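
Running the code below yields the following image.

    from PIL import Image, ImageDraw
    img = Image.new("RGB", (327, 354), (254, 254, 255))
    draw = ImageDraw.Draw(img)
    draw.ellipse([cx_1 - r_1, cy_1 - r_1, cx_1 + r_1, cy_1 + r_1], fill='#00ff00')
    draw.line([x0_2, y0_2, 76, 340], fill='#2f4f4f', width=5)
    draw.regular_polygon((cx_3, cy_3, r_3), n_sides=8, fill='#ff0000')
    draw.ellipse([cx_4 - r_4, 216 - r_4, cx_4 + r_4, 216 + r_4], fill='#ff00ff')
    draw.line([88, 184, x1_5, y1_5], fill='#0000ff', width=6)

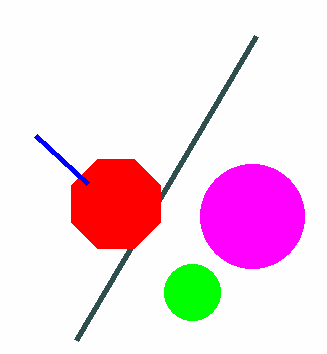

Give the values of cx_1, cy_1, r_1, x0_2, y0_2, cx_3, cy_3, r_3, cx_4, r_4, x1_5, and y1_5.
cx_1 = 192; cy_1 = 292; r_1 = 28; x0_2 = 256; y0_2 = 36; cx_3 = 116; cy_3 = 204; r_3 = 48; cx_4 = 252; r_4 = 52; x1_5 = 36; y1_5 = 136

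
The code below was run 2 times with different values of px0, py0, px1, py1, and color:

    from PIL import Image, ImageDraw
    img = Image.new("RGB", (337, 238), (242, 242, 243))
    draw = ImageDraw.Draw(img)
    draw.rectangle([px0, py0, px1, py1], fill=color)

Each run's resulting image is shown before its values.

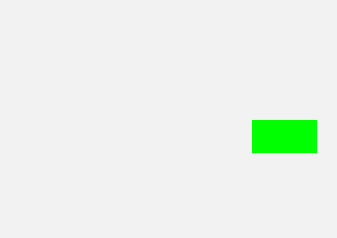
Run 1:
px0 = 252, py0 = 120, px1 = 316, py1 = 152, color = 'lime'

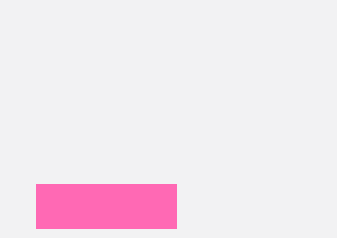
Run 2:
px0 = 36; py0 = 184; px1 = 176; py1 = 228; color = 'hotpink'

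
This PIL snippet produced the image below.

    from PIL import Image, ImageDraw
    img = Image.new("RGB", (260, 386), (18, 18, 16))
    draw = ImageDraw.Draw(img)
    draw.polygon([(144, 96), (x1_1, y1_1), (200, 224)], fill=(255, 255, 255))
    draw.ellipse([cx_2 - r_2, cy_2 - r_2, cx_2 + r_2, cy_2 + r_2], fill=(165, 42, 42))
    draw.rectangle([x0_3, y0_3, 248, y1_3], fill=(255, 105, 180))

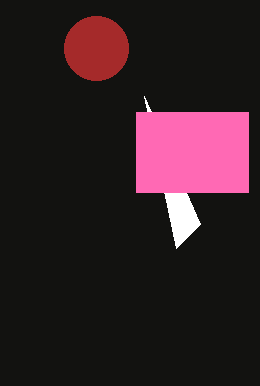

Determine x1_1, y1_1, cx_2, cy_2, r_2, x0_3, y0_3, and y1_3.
x1_1 = 176, y1_1 = 248, cx_2 = 96, cy_2 = 48, r_2 = 32, x0_3 = 136, y0_3 = 112, y1_3 = 192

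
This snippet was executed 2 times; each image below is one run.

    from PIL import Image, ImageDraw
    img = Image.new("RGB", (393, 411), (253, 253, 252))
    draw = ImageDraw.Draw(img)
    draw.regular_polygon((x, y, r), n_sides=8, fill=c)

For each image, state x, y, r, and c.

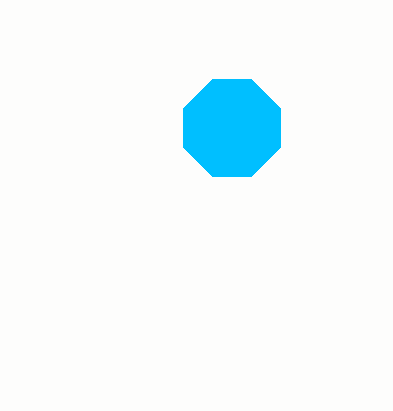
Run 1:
x = 232
y = 128
r = 52
c = 'deepskyblue'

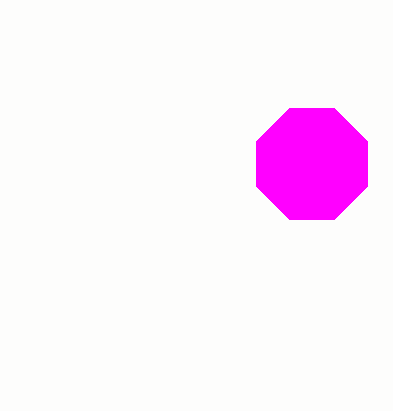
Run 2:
x = 312, y = 164, r = 60, c = 'magenta'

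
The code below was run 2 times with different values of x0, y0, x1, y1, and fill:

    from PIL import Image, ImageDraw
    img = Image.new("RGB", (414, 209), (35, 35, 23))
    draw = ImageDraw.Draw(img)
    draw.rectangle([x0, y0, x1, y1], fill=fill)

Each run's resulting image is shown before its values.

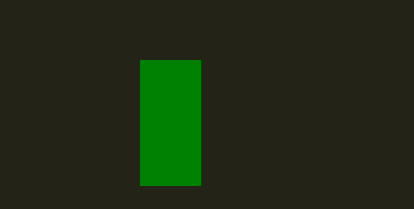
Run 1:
x0 = 140; y0 = 60; x1 = 200; y1 = 185; fill = 'green'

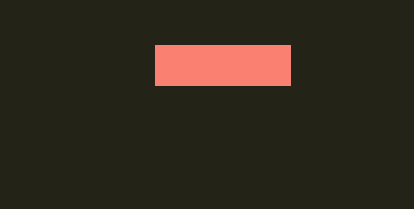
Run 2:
x0 = 155
y0 = 45
x1 = 290
y1 = 85
fill = 'salmon'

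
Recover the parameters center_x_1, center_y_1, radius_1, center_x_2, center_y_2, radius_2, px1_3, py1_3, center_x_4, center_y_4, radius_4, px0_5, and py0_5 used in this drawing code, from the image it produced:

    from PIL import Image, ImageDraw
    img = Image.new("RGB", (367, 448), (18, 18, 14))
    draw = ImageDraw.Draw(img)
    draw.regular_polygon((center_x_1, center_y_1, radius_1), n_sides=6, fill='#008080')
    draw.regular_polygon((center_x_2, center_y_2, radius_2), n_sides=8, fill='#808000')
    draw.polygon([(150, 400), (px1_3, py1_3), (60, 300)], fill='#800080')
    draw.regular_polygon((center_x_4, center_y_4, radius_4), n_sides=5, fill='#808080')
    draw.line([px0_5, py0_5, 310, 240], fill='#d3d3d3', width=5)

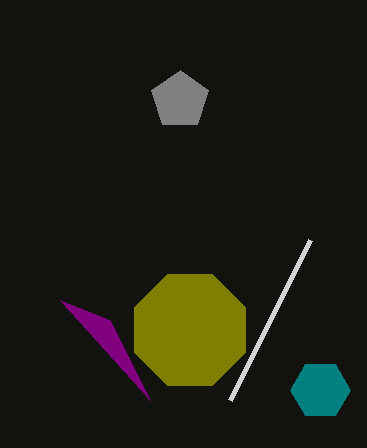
center_x_1 = 320, center_y_1 = 390, radius_1 = 30, center_x_2 = 190, center_y_2 = 330, radius_2 = 60, px1_3 = 110, py1_3 = 320, center_x_4 = 180, center_y_4 = 100, radius_4 = 30, px0_5 = 230, py0_5 = 400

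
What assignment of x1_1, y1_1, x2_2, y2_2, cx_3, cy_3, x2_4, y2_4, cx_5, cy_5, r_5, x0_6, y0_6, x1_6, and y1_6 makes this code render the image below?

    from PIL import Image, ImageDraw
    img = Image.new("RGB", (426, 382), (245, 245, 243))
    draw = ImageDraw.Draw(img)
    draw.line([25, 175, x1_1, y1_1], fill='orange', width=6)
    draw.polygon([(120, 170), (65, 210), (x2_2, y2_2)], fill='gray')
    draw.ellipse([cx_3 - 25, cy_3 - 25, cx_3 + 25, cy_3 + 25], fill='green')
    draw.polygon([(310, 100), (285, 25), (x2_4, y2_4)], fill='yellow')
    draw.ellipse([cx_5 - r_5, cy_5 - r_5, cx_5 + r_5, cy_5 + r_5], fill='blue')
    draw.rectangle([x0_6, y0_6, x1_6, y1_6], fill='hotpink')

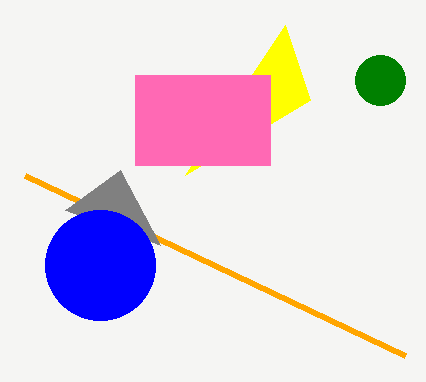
x1_1 = 405, y1_1 = 355, x2_2 = 160, y2_2 = 245, cx_3 = 380, cy_3 = 80, x2_4 = 185, y2_4 = 175, cx_5 = 100, cy_5 = 265, r_5 = 55, x0_6 = 135, y0_6 = 75, x1_6 = 270, y1_6 = 165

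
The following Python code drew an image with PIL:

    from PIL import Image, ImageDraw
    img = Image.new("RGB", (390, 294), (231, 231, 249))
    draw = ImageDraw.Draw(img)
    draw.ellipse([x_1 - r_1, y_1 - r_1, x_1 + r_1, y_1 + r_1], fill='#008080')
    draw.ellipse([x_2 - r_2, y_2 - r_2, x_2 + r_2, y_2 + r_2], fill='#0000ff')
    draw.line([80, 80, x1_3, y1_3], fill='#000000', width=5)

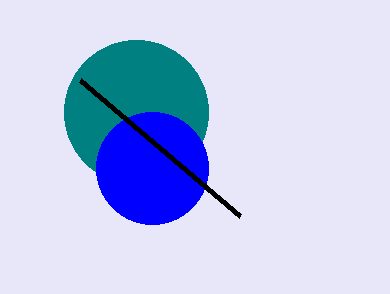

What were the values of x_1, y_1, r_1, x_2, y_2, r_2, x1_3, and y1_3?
x_1 = 136
y_1 = 112
r_1 = 72
x_2 = 152
y_2 = 168
r_2 = 56
x1_3 = 240
y1_3 = 216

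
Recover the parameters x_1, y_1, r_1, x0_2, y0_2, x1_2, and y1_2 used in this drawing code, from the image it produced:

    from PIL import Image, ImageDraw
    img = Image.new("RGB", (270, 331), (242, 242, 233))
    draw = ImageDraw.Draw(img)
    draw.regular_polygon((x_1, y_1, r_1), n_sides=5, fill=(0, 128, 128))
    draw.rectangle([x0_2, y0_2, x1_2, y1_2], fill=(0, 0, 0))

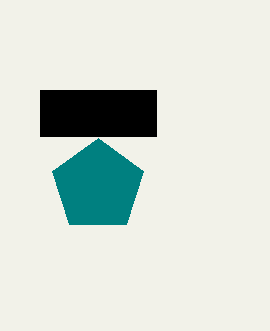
x_1 = 98, y_1 = 186, r_1 = 48, x0_2 = 40, y0_2 = 90, x1_2 = 156, y1_2 = 136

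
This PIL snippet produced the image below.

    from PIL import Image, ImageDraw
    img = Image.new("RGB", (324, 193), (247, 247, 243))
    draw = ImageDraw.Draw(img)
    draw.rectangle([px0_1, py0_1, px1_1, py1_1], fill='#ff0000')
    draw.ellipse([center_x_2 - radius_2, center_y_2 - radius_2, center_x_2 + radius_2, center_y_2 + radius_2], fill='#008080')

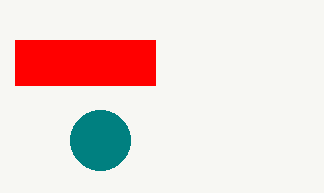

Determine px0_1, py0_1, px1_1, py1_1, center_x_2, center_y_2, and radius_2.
px0_1 = 15
py0_1 = 40
px1_1 = 155
py1_1 = 85
center_x_2 = 100
center_y_2 = 140
radius_2 = 30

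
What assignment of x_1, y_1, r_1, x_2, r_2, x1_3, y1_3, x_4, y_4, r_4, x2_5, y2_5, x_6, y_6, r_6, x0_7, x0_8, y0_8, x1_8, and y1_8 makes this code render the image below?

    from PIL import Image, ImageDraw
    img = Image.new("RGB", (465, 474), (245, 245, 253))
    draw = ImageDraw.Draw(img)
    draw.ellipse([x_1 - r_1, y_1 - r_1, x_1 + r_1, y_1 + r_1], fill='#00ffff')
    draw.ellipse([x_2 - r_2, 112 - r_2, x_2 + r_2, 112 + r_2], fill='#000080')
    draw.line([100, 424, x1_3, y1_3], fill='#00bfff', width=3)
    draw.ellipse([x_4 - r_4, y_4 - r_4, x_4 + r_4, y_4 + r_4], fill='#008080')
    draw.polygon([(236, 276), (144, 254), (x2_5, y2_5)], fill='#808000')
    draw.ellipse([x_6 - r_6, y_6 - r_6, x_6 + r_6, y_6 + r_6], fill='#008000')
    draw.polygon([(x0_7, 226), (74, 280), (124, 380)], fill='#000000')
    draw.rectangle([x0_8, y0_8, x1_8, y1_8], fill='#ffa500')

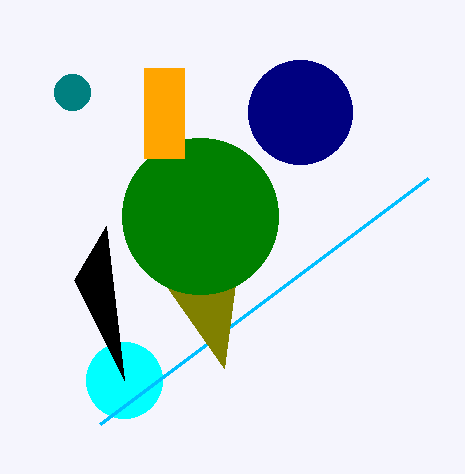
x_1 = 124
y_1 = 380
r_1 = 38
x_2 = 300
r_2 = 52
x1_3 = 428
y1_3 = 178
x_4 = 72
y_4 = 92
r_4 = 18
x2_5 = 224
y2_5 = 368
x_6 = 200
y_6 = 216
r_6 = 78
x0_7 = 106
x0_8 = 144
y0_8 = 68
x1_8 = 184
y1_8 = 158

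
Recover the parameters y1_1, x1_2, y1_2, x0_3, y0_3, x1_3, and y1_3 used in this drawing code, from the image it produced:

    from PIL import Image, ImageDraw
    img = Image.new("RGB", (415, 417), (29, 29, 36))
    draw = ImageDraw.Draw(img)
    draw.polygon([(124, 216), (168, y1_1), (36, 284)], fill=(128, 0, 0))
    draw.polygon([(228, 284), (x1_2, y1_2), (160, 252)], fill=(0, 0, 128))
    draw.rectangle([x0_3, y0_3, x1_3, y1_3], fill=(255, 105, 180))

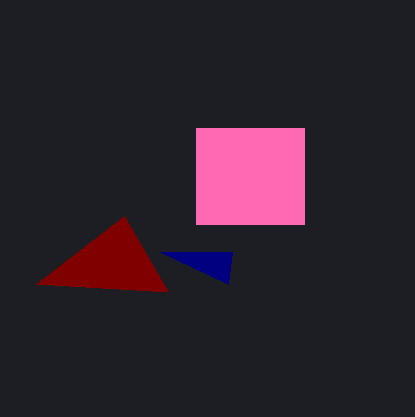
y1_1 = 292, x1_2 = 232, y1_2 = 252, x0_3 = 196, y0_3 = 128, x1_3 = 304, y1_3 = 224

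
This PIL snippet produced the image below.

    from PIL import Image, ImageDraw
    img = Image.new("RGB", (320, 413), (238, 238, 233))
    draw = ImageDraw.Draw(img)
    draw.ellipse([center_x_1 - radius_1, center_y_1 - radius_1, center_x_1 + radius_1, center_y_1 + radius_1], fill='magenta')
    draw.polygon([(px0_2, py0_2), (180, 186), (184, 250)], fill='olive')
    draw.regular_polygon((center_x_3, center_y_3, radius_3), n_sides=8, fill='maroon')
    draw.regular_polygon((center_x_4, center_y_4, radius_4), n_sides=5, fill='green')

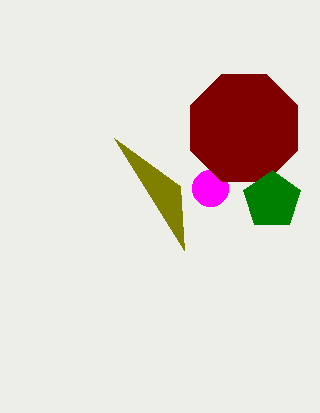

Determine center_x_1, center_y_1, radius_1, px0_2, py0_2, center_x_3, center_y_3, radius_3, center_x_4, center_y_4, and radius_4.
center_x_1 = 210, center_y_1 = 188, radius_1 = 18, px0_2 = 114, py0_2 = 138, center_x_3 = 244, center_y_3 = 128, radius_3 = 58, center_x_4 = 272, center_y_4 = 200, radius_4 = 30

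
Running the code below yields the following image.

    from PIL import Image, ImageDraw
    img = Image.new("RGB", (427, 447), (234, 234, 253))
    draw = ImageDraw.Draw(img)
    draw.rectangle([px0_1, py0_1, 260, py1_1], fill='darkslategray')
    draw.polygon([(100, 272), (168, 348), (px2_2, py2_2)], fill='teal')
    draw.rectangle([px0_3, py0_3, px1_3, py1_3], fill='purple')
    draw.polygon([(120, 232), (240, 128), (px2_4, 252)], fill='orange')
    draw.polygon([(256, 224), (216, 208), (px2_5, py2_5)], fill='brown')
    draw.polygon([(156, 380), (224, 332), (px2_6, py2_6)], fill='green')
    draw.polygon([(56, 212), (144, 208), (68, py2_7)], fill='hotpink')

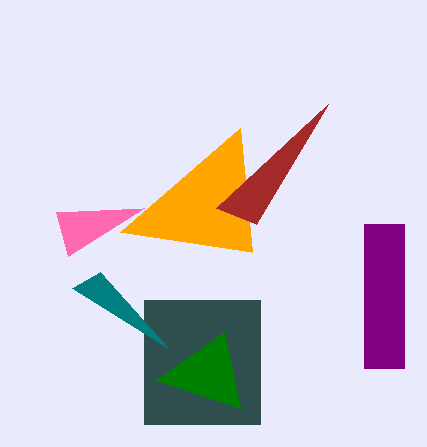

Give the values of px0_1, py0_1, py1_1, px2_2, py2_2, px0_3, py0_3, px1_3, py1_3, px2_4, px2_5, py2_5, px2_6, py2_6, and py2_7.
px0_1 = 144
py0_1 = 300
py1_1 = 424
px2_2 = 72
py2_2 = 288
px0_3 = 364
py0_3 = 224
px1_3 = 404
py1_3 = 368
px2_4 = 252
px2_5 = 328
py2_5 = 104
px2_6 = 240
py2_6 = 408
py2_7 = 256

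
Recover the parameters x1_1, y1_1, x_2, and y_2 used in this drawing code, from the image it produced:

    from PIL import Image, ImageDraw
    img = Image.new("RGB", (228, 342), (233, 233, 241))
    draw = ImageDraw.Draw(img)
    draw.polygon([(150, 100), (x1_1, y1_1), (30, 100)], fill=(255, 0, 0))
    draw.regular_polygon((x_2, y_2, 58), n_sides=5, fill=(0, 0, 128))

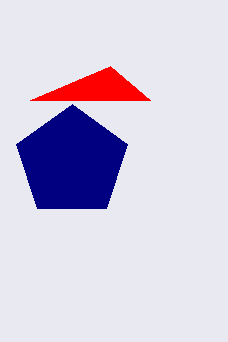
x1_1 = 110
y1_1 = 66
x_2 = 72
y_2 = 162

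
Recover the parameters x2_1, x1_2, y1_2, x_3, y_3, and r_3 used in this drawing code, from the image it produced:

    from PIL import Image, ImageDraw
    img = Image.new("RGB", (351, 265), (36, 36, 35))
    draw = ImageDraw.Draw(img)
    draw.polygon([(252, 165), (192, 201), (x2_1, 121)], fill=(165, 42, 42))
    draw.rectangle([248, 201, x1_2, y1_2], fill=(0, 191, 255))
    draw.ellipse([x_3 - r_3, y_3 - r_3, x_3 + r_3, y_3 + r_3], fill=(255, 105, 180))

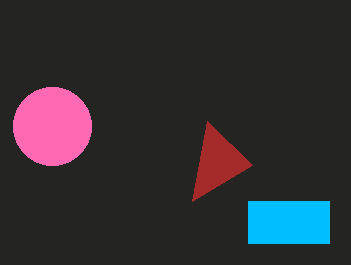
x2_1 = 207, x1_2 = 329, y1_2 = 243, x_3 = 52, y_3 = 126, r_3 = 39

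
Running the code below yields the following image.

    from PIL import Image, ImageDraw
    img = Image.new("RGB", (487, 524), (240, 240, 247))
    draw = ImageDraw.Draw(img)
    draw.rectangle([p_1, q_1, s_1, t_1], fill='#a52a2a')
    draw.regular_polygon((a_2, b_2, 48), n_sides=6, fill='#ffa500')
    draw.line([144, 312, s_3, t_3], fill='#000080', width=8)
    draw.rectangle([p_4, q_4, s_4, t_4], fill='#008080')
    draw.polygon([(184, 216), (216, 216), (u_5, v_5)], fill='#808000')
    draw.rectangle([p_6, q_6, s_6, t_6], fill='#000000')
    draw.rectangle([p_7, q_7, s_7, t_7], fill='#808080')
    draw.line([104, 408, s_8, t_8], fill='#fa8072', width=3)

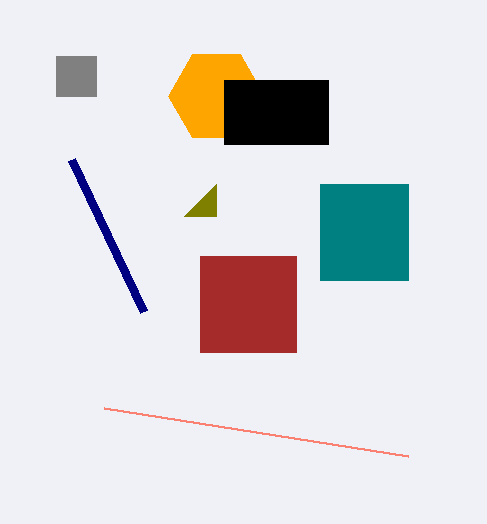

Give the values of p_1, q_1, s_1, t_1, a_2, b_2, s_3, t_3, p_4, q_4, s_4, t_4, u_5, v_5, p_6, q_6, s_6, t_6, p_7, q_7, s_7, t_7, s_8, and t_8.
p_1 = 200
q_1 = 256
s_1 = 296
t_1 = 352
a_2 = 216
b_2 = 96
s_3 = 72
t_3 = 160
p_4 = 320
q_4 = 184
s_4 = 408
t_4 = 280
u_5 = 216
v_5 = 184
p_6 = 224
q_6 = 80
s_6 = 328
t_6 = 144
p_7 = 56
q_7 = 56
s_7 = 96
t_7 = 96
s_8 = 408
t_8 = 456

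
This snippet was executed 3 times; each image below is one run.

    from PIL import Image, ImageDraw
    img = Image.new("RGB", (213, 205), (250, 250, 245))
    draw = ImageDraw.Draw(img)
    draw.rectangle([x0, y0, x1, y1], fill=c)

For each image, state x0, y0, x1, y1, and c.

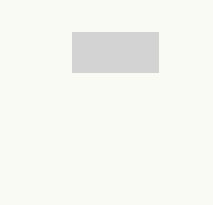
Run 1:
x0 = 72, y0 = 32, x1 = 158, y1 = 72, c = 'lightgray'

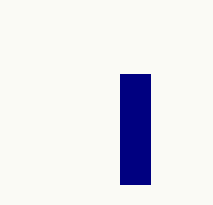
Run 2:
x0 = 120, y0 = 74, x1 = 150, y1 = 184, c = 'navy'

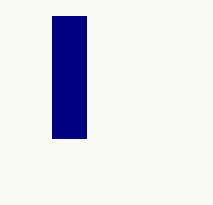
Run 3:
x0 = 52, y0 = 16, x1 = 86, y1 = 138, c = 'navy'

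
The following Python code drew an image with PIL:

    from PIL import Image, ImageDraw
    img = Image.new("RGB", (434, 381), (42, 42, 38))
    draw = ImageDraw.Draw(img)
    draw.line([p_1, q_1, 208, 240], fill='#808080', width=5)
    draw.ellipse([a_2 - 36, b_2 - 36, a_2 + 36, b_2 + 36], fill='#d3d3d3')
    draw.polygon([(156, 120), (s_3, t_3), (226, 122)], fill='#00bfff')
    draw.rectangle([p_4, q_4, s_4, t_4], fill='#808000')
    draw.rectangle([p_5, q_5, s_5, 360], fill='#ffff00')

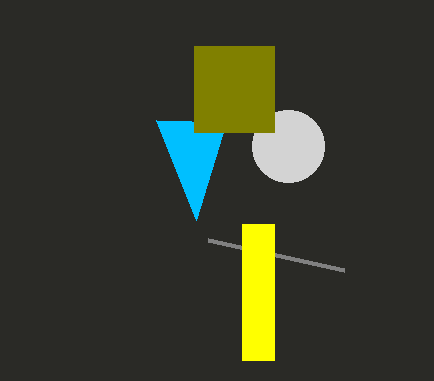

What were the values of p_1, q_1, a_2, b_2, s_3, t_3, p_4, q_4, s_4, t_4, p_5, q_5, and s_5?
p_1 = 344, q_1 = 270, a_2 = 288, b_2 = 146, s_3 = 196, t_3 = 220, p_4 = 194, q_4 = 46, s_4 = 274, t_4 = 132, p_5 = 242, q_5 = 224, s_5 = 274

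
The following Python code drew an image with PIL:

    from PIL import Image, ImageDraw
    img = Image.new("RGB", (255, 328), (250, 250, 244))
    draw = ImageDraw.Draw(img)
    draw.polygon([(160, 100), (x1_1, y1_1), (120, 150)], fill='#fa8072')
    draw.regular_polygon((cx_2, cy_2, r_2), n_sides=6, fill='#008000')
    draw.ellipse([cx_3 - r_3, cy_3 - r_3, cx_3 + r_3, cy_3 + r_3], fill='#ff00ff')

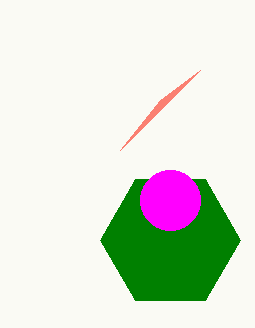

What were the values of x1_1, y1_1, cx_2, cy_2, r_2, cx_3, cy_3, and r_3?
x1_1 = 200; y1_1 = 70; cx_2 = 170; cy_2 = 240; r_2 = 70; cx_3 = 170; cy_3 = 200; r_3 = 30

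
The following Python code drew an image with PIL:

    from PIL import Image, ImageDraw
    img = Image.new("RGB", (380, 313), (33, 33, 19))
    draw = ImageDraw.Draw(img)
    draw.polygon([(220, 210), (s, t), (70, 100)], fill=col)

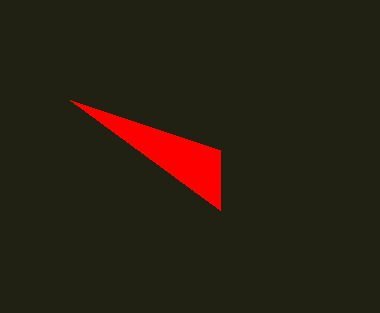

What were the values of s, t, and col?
s = 220; t = 150; col = 'red'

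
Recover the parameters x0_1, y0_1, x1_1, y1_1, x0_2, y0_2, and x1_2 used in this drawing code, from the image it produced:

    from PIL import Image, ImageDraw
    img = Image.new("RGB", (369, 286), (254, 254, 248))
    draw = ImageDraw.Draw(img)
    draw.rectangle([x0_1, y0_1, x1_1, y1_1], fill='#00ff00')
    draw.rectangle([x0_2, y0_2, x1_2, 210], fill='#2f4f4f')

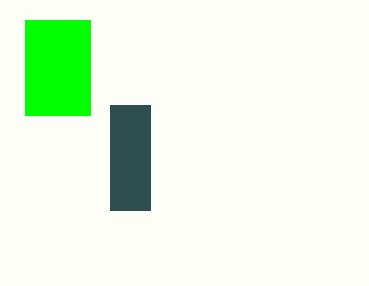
x0_1 = 25; y0_1 = 20; x1_1 = 90; y1_1 = 115; x0_2 = 110; y0_2 = 105; x1_2 = 150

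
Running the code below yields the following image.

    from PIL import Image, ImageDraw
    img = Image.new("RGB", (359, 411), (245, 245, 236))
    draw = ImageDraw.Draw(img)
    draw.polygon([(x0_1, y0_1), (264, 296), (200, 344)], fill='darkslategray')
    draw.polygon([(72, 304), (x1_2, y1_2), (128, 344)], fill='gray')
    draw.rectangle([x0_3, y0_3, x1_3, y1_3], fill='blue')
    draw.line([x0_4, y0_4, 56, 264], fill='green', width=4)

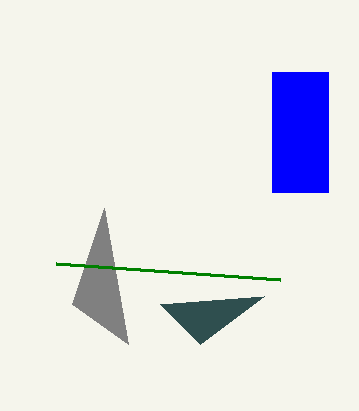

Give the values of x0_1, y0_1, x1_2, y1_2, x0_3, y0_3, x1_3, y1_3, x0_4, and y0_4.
x0_1 = 160; y0_1 = 304; x1_2 = 104; y1_2 = 208; x0_3 = 272; y0_3 = 72; x1_3 = 328; y1_3 = 192; x0_4 = 280; y0_4 = 280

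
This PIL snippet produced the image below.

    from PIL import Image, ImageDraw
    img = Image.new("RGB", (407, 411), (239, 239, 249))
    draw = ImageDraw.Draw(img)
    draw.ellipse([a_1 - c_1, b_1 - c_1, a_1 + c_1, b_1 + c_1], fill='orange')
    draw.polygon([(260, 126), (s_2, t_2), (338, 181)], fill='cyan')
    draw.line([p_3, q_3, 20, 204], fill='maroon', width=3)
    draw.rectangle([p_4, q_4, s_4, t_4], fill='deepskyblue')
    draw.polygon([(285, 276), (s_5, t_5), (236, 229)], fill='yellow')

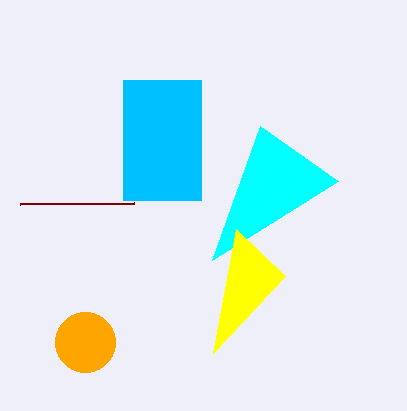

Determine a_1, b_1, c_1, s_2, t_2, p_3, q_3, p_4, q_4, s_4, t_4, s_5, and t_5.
a_1 = 85; b_1 = 342; c_1 = 30; s_2 = 212; t_2 = 260; p_3 = 134; q_3 = 203; p_4 = 123; q_4 = 80; s_4 = 201; t_4 = 200; s_5 = 213; t_5 = 353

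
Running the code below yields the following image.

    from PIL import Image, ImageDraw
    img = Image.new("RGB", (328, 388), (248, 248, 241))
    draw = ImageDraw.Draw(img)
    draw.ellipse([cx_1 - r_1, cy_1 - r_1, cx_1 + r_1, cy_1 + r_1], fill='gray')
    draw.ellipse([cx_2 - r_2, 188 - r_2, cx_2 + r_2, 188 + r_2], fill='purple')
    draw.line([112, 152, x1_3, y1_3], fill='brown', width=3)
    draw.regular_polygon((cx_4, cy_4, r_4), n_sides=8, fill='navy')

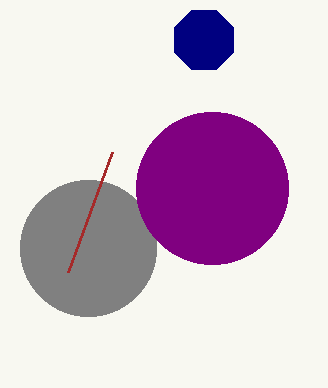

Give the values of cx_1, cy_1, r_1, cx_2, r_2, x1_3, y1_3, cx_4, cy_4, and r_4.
cx_1 = 88, cy_1 = 248, r_1 = 68, cx_2 = 212, r_2 = 76, x1_3 = 68, y1_3 = 272, cx_4 = 204, cy_4 = 40, r_4 = 32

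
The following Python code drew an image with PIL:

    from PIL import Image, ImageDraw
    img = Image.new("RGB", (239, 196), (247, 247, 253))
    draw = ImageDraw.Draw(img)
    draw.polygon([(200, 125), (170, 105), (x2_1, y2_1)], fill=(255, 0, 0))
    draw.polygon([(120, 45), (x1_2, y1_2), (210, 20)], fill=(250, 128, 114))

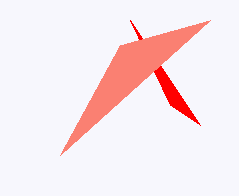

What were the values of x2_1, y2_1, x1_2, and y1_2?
x2_1 = 130, y2_1 = 20, x1_2 = 60, y1_2 = 155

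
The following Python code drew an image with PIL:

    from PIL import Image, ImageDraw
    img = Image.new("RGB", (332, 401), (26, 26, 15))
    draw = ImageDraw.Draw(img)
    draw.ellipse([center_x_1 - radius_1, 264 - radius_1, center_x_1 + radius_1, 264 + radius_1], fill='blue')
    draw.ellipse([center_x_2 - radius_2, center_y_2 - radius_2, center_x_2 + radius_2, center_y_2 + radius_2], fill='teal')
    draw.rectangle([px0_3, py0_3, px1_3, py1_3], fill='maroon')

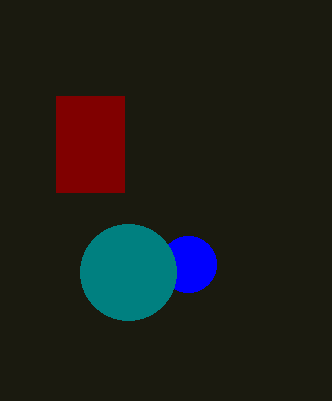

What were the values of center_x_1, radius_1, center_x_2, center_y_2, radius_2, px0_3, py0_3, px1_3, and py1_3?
center_x_1 = 188
radius_1 = 28
center_x_2 = 128
center_y_2 = 272
radius_2 = 48
px0_3 = 56
py0_3 = 96
px1_3 = 124
py1_3 = 192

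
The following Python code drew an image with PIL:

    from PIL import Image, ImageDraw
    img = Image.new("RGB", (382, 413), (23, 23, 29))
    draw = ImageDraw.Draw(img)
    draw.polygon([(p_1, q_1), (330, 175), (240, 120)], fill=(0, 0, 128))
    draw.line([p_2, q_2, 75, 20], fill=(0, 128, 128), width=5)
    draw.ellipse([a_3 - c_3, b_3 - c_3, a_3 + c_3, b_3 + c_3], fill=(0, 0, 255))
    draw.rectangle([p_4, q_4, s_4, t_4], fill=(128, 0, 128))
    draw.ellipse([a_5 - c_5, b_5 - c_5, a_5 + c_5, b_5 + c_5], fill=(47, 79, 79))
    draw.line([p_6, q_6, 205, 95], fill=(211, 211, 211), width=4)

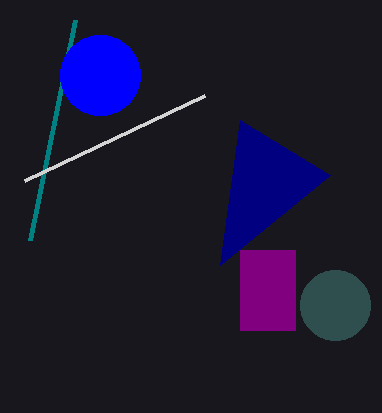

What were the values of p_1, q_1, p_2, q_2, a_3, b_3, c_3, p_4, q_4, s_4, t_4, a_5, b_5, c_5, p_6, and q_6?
p_1 = 220, q_1 = 265, p_2 = 30, q_2 = 240, a_3 = 100, b_3 = 75, c_3 = 40, p_4 = 240, q_4 = 250, s_4 = 295, t_4 = 330, a_5 = 335, b_5 = 305, c_5 = 35, p_6 = 25, q_6 = 180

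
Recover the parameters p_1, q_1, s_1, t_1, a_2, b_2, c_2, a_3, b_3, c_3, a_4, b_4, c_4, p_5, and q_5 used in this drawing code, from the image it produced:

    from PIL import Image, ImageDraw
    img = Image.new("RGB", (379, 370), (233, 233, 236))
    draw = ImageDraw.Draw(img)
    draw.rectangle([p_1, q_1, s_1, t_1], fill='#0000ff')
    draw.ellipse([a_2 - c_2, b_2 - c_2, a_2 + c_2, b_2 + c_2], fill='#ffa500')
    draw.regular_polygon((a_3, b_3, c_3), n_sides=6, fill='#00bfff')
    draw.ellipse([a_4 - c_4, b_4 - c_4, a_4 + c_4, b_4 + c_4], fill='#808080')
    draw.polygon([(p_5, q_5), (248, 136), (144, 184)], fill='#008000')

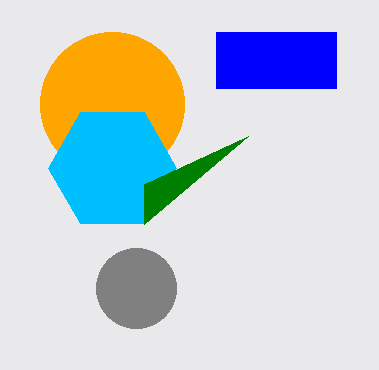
p_1 = 216; q_1 = 32; s_1 = 336; t_1 = 88; a_2 = 112; b_2 = 104; c_2 = 72; a_3 = 112; b_3 = 168; c_3 = 64; a_4 = 136; b_4 = 288; c_4 = 40; p_5 = 144; q_5 = 224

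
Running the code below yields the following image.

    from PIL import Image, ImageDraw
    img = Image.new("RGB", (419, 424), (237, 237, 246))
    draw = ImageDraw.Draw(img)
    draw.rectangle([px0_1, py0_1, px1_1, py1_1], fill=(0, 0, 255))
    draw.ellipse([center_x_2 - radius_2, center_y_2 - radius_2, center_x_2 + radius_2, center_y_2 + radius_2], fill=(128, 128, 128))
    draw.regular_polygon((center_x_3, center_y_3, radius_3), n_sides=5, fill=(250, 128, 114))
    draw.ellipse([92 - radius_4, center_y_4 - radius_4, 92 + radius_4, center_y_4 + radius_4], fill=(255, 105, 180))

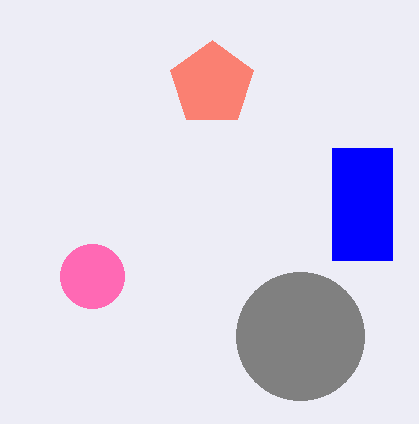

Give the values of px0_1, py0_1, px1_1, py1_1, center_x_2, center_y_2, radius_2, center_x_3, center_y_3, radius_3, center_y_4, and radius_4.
px0_1 = 332
py0_1 = 148
px1_1 = 392
py1_1 = 260
center_x_2 = 300
center_y_2 = 336
radius_2 = 64
center_x_3 = 212
center_y_3 = 84
radius_3 = 44
center_y_4 = 276
radius_4 = 32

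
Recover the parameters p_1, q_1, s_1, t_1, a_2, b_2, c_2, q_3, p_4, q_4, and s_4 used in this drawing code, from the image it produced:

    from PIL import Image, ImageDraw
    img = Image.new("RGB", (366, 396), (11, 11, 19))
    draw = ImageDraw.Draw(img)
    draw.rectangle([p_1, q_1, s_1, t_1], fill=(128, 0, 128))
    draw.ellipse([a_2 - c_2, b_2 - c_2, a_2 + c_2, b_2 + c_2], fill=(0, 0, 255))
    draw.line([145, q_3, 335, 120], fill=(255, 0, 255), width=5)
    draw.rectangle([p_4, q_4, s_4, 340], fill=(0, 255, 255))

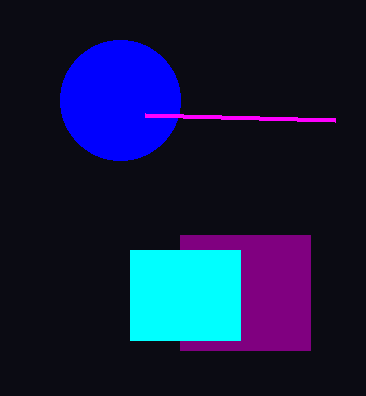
p_1 = 180, q_1 = 235, s_1 = 310, t_1 = 350, a_2 = 120, b_2 = 100, c_2 = 60, q_3 = 115, p_4 = 130, q_4 = 250, s_4 = 240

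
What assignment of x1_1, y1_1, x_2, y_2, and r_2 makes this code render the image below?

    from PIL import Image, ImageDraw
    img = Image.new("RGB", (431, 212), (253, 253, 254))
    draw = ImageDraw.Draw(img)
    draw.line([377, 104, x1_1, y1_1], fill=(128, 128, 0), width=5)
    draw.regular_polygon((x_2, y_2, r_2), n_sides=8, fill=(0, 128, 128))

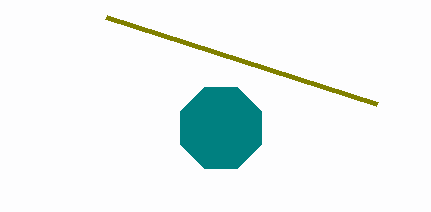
x1_1 = 106; y1_1 = 17; x_2 = 221; y_2 = 128; r_2 = 44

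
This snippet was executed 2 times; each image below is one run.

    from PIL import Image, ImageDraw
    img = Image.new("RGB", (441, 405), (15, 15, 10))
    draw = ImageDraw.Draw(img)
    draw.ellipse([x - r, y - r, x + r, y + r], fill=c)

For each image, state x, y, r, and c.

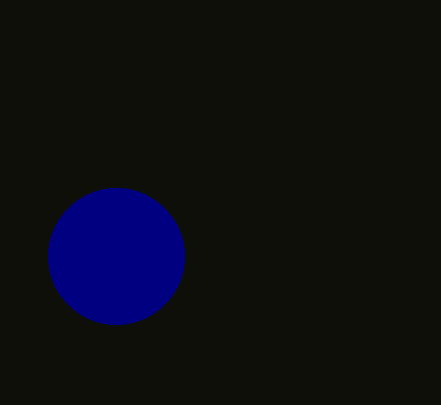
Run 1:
x = 116, y = 256, r = 68, c = 'navy'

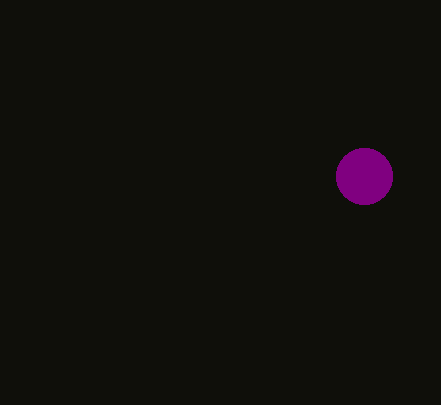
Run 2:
x = 364, y = 176, r = 28, c = 'purple'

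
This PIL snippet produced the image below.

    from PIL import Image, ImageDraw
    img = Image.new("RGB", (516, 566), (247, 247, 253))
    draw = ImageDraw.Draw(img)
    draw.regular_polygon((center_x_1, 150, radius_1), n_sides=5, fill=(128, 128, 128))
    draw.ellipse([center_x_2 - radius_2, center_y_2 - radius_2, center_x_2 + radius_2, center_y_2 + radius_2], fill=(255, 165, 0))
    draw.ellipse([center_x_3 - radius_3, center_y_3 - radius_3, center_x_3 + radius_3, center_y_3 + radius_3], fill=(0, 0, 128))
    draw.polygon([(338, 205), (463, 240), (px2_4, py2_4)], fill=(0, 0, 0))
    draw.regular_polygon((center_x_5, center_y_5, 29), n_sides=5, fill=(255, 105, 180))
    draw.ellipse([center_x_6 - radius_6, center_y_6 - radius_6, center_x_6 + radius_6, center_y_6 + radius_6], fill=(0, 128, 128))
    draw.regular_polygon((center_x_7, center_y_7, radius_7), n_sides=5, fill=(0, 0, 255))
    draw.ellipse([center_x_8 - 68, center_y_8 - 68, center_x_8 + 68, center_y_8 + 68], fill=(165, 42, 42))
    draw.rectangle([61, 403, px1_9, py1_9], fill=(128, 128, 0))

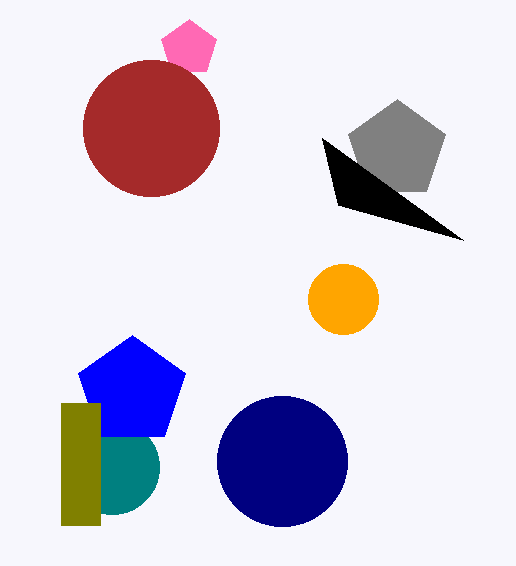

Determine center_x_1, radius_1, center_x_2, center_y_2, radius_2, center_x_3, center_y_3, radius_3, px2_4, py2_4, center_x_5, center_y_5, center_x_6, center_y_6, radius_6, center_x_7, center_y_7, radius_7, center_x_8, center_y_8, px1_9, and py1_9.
center_x_1 = 397; radius_1 = 51; center_x_2 = 343; center_y_2 = 299; radius_2 = 35; center_x_3 = 282; center_y_3 = 461; radius_3 = 65; px2_4 = 322; py2_4 = 138; center_x_5 = 189; center_y_5 = 48; center_x_6 = 112; center_y_6 = 467; radius_6 = 47; center_x_7 = 132; center_y_7 = 391; radius_7 = 56; center_x_8 = 151; center_y_8 = 128; px1_9 = 100; py1_9 = 525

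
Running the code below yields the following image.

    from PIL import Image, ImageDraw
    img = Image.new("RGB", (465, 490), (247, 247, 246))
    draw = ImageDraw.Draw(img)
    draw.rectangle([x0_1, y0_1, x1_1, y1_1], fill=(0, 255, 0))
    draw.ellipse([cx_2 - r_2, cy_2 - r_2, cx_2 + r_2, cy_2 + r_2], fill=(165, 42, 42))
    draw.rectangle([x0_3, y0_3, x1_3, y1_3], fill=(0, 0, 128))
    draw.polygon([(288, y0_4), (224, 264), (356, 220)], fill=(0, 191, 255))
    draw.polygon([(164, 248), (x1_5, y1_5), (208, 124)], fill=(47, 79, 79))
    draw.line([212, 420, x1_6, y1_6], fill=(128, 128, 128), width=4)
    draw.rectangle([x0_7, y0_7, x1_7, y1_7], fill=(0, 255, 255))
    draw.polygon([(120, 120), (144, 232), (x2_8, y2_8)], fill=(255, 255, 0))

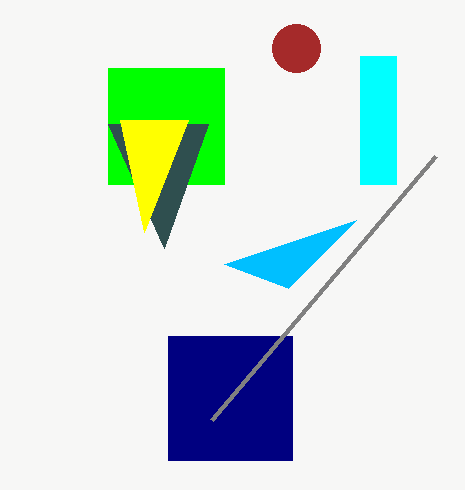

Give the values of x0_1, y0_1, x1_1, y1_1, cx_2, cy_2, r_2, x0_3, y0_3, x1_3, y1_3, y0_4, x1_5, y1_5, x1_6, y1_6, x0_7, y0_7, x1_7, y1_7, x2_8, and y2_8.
x0_1 = 108; y0_1 = 68; x1_1 = 224; y1_1 = 184; cx_2 = 296; cy_2 = 48; r_2 = 24; x0_3 = 168; y0_3 = 336; x1_3 = 292; y1_3 = 460; y0_4 = 288; x1_5 = 108; y1_5 = 124; x1_6 = 436; y1_6 = 156; x0_7 = 360; y0_7 = 56; x1_7 = 396; y1_7 = 184; x2_8 = 188; y2_8 = 120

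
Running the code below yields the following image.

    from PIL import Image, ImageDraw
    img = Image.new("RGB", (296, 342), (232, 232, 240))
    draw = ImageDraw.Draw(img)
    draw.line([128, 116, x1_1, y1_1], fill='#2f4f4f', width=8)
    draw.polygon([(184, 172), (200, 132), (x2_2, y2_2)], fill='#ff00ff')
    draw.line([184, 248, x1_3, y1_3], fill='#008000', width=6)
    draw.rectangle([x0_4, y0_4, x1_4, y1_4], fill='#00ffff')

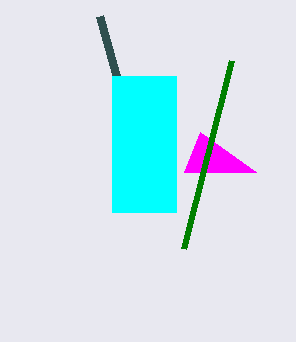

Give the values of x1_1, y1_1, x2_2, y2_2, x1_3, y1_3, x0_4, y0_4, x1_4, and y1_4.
x1_1 = 100
y1_1 = 16
x2_2 = 256
y2_2 = 172
x1_3 = 232
y1_3 = 60
x0_4 = 112
y0_4 = 76
x1_4 = 176
y1_4 = 212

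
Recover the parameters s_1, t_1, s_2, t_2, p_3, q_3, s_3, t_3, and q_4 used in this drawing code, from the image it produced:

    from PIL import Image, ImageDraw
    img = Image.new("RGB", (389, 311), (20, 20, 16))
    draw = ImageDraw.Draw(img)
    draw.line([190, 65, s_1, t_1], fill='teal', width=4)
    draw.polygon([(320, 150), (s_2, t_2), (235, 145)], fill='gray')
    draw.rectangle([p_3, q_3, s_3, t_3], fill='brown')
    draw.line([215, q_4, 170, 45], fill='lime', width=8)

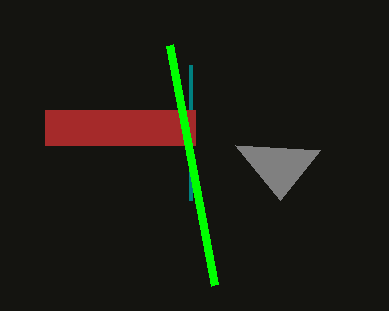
s_1 = 190; t_1 = 200; s_2 = 280; t_2 = 200; p_3 = 45; q_3 = 110; s_3 = 195; t_3 = 145; q_4 = 285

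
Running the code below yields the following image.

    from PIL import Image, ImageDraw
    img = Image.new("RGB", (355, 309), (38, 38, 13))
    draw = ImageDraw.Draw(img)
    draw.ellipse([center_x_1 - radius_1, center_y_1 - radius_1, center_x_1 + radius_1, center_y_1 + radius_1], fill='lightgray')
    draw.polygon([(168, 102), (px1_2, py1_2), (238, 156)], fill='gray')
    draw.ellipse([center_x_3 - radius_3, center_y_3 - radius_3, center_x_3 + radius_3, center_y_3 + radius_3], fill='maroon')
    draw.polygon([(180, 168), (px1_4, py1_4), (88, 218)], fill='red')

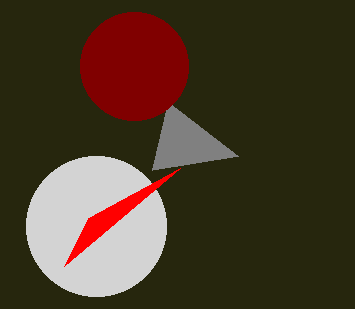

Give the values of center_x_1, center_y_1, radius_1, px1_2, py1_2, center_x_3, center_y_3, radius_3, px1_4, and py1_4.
center_x_1 = 96; center_y_1 = 226; radius_1 = 70; px1_2 = 152; py1_2 = 170; center_x_3 = 134; center_y_3 = 66; radius_3 = 54; px1_4 = 64; py1_4 = 266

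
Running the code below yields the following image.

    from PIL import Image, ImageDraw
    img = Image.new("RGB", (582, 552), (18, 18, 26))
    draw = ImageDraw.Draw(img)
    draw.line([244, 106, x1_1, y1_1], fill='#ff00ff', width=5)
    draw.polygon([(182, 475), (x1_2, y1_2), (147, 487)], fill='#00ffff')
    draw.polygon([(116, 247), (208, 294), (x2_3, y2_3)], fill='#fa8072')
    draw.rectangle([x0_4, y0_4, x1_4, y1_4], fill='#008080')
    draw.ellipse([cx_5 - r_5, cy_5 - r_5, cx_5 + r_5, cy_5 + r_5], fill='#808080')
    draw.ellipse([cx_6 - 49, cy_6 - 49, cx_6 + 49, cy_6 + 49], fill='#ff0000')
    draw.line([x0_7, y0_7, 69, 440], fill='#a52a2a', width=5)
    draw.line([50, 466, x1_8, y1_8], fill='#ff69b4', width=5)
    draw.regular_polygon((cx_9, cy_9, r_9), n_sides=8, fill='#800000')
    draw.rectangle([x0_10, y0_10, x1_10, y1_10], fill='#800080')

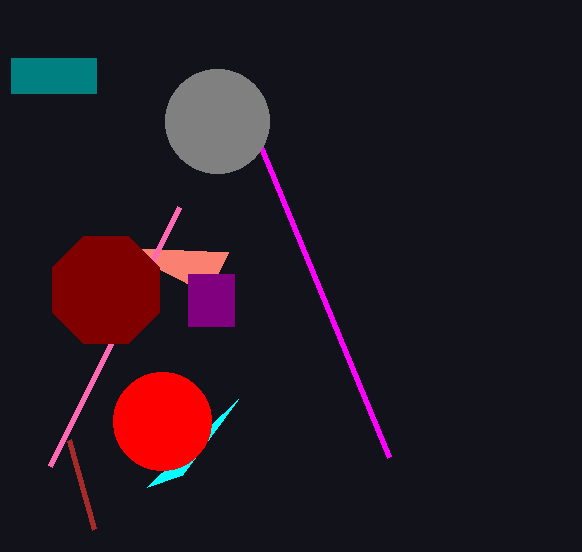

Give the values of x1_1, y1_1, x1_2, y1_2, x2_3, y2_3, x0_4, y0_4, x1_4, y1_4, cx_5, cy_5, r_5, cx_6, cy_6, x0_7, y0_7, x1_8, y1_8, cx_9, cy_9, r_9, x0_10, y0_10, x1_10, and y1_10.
x1_1 = 389
y1_1 = 457
x1_2 = 238
y1_2 = 399
x2_3 = 228
y2_3 = 252
x0_4 = 11
y0_4 = 58
x1_4 = 96
y1_4 = 93
cx_5 = 217
cy_5 = 121
r_5 = 52
cx_6 = 162
cy_6 = 421
x0_7 = 94
y0_7 = 529
x1_8 = 179
y1_8 = 207
cx_9 = 106
cy_9 = 290
r_9 = 58
x0_10 = 188
y0_10 = 274
x1_10 = 234
y1_10 = 326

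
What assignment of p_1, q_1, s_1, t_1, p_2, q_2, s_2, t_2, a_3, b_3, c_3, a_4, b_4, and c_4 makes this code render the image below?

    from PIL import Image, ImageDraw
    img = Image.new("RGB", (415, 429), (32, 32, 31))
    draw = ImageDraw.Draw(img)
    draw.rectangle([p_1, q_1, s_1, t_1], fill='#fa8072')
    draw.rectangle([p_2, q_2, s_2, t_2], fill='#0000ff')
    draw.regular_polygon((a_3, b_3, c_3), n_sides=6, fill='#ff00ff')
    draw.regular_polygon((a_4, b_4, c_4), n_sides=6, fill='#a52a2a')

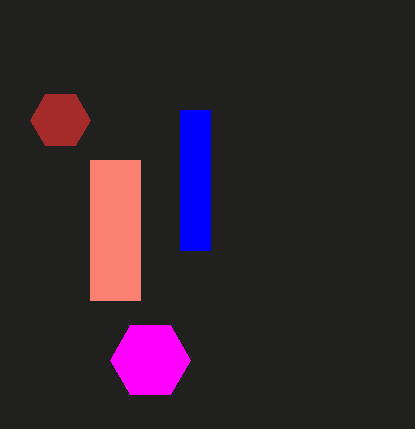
p_1 = 90, q_1 = 160, s_1 = 140, t_1 = 300, p_2 = 180, q_2 = 110, s_2 = 210, t_2 = 250, a_3 = 150, b_3 = 360, c_3 = 40, a_4 = 60, b_4 = 120, c_4 = 30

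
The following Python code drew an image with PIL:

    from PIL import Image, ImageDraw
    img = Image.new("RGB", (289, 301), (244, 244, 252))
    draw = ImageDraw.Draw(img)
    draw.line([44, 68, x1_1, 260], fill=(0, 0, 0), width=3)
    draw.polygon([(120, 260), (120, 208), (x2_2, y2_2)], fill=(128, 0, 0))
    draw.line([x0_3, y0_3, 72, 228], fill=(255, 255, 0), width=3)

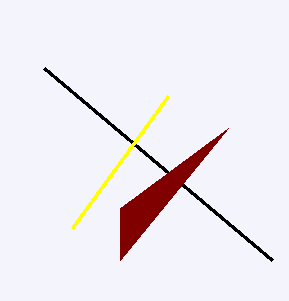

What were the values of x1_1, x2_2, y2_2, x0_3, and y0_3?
x1_1 = 272
x2_2 = 228
y2_2 = 128
x0_3 = 168
y0_3 = 96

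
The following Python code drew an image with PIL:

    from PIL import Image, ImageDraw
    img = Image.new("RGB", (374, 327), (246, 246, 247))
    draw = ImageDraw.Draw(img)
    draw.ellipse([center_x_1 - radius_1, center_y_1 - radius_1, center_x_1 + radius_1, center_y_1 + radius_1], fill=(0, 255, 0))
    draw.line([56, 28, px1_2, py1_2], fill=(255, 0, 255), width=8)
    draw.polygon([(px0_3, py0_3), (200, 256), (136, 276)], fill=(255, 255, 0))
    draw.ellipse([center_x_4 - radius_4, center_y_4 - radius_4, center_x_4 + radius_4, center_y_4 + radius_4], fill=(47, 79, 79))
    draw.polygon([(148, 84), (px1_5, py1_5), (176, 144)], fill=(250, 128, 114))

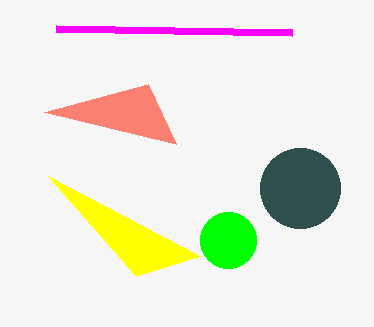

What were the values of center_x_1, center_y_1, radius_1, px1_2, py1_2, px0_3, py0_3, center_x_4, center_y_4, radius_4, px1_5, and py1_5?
center_x_1 = 228
center_y_1 = 240
radius_1 = 28
px1_2 = 292
py1_2 = 32
px0_3 = 48
py0_3 = 176
center_x_4 = 300
center_y_4 = 188
radius_4 = 40
px1_5 = 44
py1_5 = 112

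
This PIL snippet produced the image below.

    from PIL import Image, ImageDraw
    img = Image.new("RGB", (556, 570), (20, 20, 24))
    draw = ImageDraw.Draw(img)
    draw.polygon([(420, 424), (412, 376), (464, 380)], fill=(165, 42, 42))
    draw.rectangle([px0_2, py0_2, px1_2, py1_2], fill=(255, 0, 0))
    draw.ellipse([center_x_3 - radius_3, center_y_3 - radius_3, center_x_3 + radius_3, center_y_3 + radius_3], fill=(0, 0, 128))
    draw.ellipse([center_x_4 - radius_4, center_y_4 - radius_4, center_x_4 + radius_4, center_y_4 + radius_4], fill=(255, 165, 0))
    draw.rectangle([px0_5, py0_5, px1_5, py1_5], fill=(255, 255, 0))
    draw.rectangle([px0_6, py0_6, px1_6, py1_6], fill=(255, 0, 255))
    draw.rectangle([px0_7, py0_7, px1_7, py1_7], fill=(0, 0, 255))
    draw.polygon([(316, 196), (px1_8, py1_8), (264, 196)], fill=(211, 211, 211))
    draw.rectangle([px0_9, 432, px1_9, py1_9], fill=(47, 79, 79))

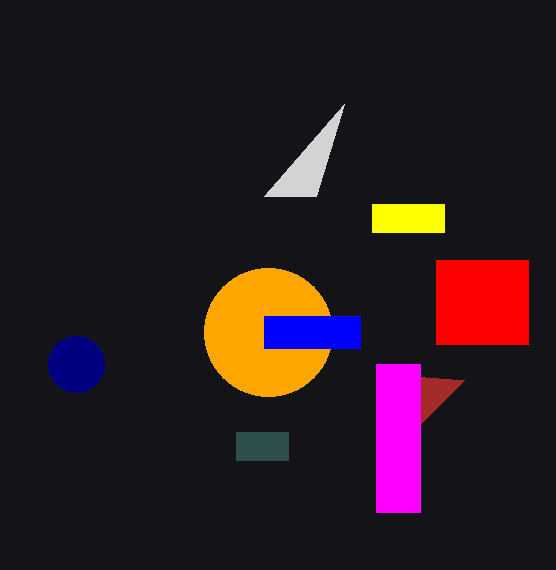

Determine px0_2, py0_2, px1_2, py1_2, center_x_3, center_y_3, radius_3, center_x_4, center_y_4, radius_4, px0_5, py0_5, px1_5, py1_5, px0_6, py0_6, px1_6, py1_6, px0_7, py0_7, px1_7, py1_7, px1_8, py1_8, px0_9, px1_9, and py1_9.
px0_2 = 436; py0_2 = 260; px1_2 = 528; py1_2 = 344; center_x_3 = 76; center_y_3 = 364; radius_3 = 28; center_x_4 = 268; center_y_4 = 332; radius_4 = 64; px0_5 = 372; py0_5 = 204; px1_5 = 444; py1_5 = 232; px0_6 = 376; py0_6 = 364; px1_6 = 420; py1_6 = 512; px0_7 = 264; py0_7 = 316; px1_7 = 360; py1_7 = 348; px1_8 = 344; py1_8 = 104; px0_9 = 236; px1_9 = 288; py1_9 = 460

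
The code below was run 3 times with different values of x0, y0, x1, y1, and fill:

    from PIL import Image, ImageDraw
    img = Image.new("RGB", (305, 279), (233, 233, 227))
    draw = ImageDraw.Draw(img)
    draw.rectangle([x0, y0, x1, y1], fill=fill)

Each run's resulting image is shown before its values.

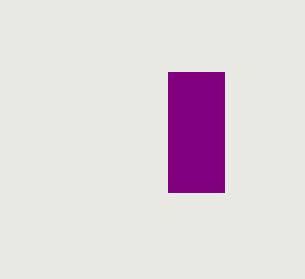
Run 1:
x0 = 168, y0 = 72, x1 = 224, y1 = 192, fill = 'purple'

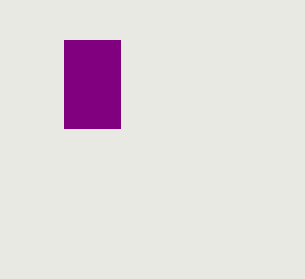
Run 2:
x0 = 64; y0 = 40; x1 = 120; y1 = 128; fill = 'purple'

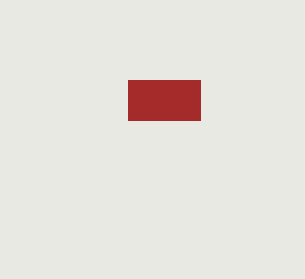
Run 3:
x0 = 128; y0 = 80; x1 = 200; y1 = 120; fill = 'brown'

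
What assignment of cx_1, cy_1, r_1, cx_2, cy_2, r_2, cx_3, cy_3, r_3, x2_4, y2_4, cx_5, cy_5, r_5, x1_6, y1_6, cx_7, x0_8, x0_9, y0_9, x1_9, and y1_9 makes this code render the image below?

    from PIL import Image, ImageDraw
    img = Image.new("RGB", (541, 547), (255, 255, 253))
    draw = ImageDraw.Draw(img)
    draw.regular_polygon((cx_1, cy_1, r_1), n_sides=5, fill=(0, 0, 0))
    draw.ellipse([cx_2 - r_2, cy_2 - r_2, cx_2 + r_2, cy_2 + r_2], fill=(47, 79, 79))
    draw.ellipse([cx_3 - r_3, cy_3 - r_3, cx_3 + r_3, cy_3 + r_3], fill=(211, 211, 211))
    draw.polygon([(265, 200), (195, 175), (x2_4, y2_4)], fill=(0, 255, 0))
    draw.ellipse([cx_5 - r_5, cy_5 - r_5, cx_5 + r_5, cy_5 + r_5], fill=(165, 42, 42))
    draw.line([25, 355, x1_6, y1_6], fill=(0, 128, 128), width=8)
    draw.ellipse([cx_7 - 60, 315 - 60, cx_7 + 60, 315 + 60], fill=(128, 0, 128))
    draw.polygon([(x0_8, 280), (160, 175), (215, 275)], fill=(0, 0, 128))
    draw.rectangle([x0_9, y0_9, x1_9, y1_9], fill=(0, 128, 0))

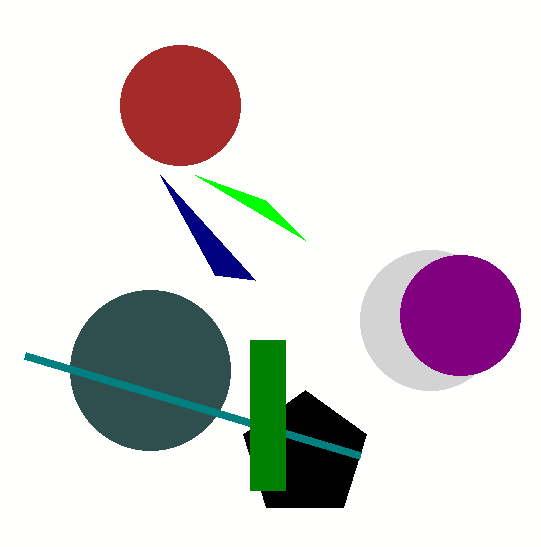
cx_1 = 305, cy_1 = 455, r_1 = 65, cx_2 = 150, cy_2 = 370, r_2 = 80, cx_3 = 430, cy_3 = 320, r_3 = 70, x2_4 = 305, y2_4 = 240, cx_5 = 180, cy_5 = 105, r_5 = 60, x1_6 = 360, y1_6 = 455, cx_7 = 460, x0_8 = 255, x0_9 = 250, y0_9 = 340, x1_9 = 285, y1_9 = 490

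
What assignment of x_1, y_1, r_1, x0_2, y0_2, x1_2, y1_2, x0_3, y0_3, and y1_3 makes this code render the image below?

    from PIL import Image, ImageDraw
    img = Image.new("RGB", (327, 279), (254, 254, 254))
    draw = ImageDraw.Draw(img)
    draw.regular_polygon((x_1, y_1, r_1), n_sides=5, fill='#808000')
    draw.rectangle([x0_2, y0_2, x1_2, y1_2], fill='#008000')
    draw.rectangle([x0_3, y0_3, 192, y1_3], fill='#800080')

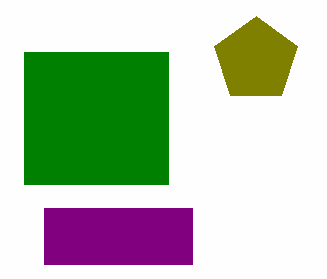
x_1 = 256
y_1 = 60
r_1 = 44
x0_2 = 24
y0_2 = 52
x1_2 = 168
y1_2 = 184
x0_3 = 44
y0_3 = 208
y1_3 = 264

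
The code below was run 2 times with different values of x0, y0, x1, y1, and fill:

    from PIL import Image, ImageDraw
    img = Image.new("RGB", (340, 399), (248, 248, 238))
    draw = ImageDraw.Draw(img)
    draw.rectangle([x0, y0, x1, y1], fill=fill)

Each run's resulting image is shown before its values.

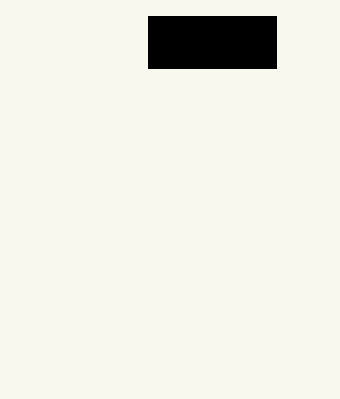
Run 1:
x0 = 148; y0 = 16; x1 = 276; y1 = 68; fill = 'black'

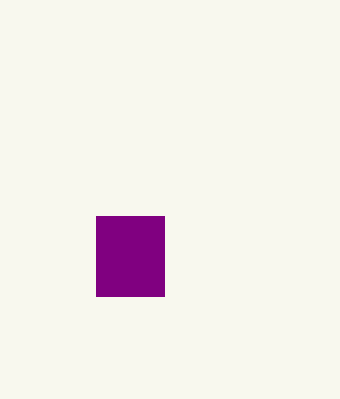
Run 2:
x0 = 96, y0 = 216, x1 = 164, y1 = 296, fill = 'purple'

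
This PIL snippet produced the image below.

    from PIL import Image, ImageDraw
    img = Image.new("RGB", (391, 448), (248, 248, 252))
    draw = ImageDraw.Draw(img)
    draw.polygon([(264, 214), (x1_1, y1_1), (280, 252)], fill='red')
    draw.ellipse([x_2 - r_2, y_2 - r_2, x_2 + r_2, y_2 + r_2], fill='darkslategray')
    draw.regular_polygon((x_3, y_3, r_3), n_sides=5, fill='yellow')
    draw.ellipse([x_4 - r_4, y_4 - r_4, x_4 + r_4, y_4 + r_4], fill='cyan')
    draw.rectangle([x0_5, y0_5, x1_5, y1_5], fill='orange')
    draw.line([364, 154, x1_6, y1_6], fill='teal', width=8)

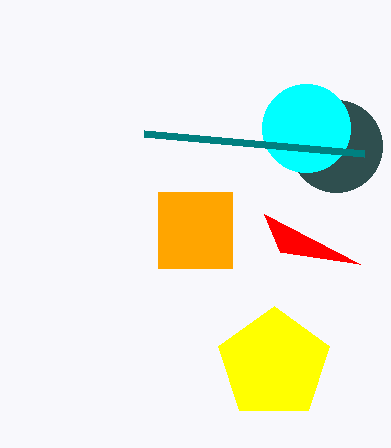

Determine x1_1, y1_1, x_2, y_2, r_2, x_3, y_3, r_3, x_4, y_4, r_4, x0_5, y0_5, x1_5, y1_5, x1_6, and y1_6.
x1_1 = 360, y1_1 = 264, x_2 = 336, y_2 = 146, r_2 = 46, x_3 = 274, y_3 = 364, r_3 = 58, x_4 = 306, y_4 = 128, r_4 = 44, x0_5 = 158, y0_5 = 192, x1_5 = 232, y1_5 = 268, x1_6 = 144, y1_6 = 134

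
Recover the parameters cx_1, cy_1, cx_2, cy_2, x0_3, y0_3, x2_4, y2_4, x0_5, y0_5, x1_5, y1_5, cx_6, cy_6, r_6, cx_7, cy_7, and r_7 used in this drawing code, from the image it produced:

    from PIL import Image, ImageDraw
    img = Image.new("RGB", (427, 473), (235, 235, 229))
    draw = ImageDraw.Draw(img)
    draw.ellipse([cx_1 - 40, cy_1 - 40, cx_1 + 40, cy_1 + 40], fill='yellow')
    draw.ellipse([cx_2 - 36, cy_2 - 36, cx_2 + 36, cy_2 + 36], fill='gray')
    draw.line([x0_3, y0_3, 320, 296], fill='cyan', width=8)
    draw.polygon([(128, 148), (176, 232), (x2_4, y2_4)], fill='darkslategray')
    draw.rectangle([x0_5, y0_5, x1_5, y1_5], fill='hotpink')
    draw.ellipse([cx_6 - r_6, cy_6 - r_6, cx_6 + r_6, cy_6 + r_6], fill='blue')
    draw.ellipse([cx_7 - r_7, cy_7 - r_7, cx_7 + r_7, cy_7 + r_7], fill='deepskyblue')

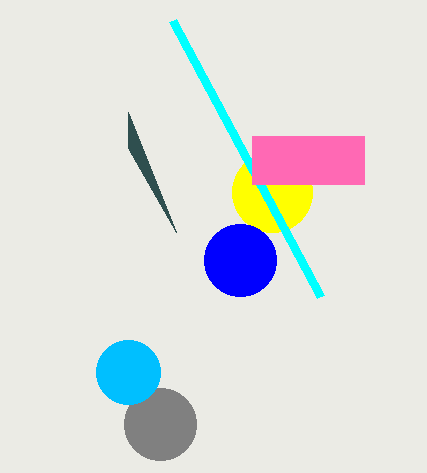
cx_1 = 272
cy_1 = 192
cx_2 = 160
cy_2 = 424
x0_3 = 172
y0_3 = 20
x2_4 = 128
y2_4 = 112
x0_5 = 252
y0_5 = 136
x1_5 = 364
y1_5 = 184
cx_6 = 240
cy_6 = 260
r_6 = 36
cx_7 = 128
cy_7 = 372
r_7 = 32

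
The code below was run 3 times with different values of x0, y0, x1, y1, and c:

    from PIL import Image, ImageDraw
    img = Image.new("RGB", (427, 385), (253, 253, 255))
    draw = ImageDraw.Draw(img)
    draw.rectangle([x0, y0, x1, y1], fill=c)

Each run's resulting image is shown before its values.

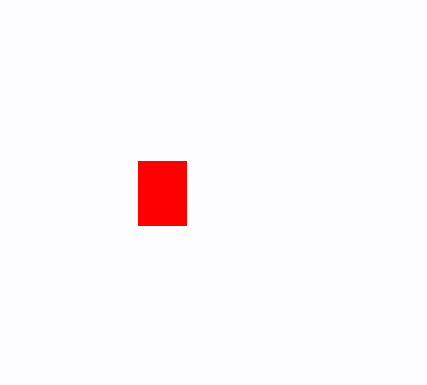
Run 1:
x0 = 138, y0 = 161, x1 = 186, y1 = 225, c = 'red'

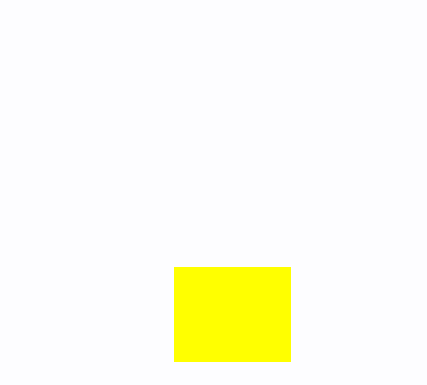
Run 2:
x0 = 174; y0 = 267; x1 = 290; y1 = 361; c = 'yellow'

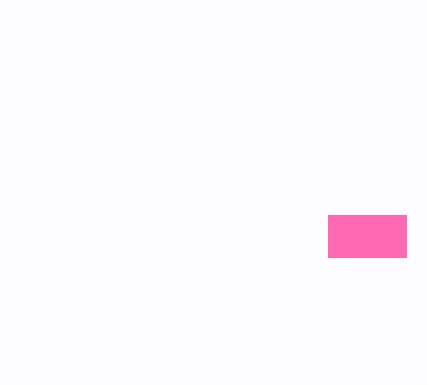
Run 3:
x0 = 328, y0 = 215, x1 = 406, y1 = 257, c = 'hotpink'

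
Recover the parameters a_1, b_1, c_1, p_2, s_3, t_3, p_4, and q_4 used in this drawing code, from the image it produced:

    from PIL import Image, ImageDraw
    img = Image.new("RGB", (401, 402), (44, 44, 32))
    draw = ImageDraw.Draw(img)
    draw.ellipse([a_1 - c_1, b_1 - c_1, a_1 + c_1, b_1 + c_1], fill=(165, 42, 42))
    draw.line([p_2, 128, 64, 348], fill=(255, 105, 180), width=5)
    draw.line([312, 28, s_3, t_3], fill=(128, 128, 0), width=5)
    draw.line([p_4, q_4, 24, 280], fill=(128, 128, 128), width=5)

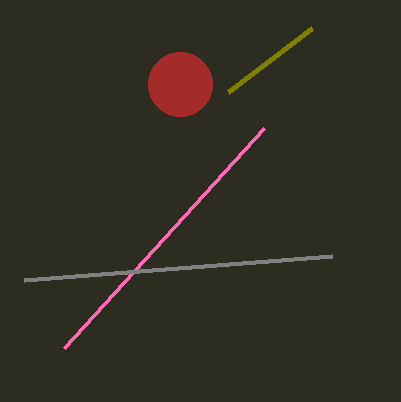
a_1 = 180; b_1 = 84; c_1 = 32; p_2 = 264; s_3 = 228; t_3 = 92; p_4 = 332; q_4 = 256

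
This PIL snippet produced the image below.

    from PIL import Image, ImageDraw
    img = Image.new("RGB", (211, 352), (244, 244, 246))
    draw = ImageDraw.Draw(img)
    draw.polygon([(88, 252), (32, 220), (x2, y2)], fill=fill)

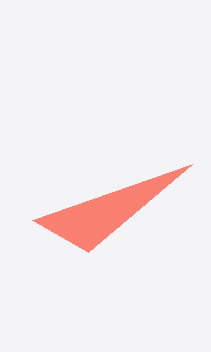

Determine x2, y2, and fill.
x2 = 192, y2 = 164, fill = 'salmon'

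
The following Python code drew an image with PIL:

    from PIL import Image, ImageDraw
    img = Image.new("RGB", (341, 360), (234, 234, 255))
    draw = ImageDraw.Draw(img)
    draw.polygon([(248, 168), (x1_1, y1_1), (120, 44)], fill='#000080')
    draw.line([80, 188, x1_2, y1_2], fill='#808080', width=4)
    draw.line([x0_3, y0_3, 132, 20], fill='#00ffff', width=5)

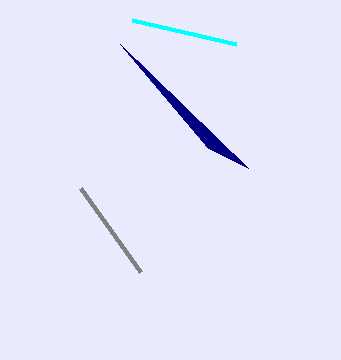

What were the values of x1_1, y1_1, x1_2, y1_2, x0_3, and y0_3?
x1_1 = 208
y1_1 = 148
x1_2 = 140
y1_2 = 272
x0_3 = 236
y0_3 = 44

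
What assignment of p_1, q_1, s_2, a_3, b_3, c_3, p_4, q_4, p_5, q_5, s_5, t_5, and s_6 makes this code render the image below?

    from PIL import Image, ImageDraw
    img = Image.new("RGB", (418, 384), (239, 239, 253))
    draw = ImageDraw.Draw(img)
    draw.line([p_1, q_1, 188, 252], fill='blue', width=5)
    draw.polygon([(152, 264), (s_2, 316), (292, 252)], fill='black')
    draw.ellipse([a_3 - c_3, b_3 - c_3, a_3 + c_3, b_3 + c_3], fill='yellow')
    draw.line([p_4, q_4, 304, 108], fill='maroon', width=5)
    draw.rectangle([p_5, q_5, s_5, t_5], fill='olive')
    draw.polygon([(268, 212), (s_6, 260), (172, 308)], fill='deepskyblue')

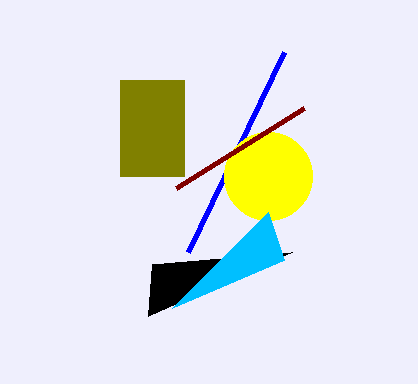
p_1 = 284
q_1 = 52
s_2 = 148
a_3 = 268
b_3 = 176
c_3 = 44
p_4 = 176
q_4 = 188
p_5 = 120
q_5 = 80
s_5 = 184
t_5 = 176
s_6 = 284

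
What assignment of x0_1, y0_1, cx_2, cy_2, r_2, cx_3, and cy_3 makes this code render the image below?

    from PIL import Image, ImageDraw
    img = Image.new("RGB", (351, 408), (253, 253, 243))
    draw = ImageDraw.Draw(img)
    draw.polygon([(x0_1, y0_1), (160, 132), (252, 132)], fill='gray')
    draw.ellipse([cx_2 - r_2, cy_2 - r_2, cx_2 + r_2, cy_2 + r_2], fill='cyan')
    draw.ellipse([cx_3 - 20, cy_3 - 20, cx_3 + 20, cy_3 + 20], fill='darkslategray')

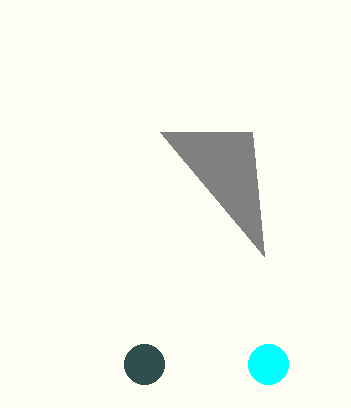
x0_1 = 264
y0_1 = 256
cx_2 = 268
cy_2 = 364
r_2 = 20
cx_3 = 144
cy_3 = 364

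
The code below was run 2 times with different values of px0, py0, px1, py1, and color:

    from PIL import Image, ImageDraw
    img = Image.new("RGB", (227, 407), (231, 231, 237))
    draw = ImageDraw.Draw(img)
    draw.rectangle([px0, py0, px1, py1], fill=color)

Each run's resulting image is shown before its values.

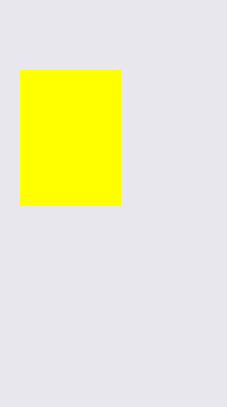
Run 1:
px0 = 20; py0 = 70; px1 = 120; py1 = 205; color = 'yellow'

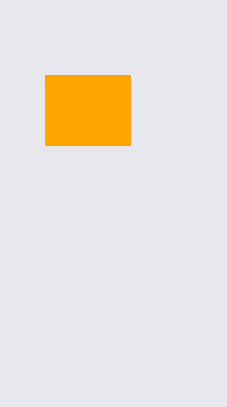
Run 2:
px0 = 45, py0 = 75, px1 = 130, py1 = 145, color = 'orange'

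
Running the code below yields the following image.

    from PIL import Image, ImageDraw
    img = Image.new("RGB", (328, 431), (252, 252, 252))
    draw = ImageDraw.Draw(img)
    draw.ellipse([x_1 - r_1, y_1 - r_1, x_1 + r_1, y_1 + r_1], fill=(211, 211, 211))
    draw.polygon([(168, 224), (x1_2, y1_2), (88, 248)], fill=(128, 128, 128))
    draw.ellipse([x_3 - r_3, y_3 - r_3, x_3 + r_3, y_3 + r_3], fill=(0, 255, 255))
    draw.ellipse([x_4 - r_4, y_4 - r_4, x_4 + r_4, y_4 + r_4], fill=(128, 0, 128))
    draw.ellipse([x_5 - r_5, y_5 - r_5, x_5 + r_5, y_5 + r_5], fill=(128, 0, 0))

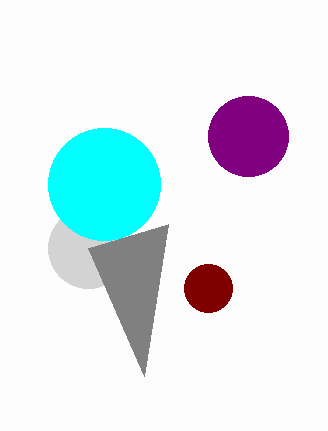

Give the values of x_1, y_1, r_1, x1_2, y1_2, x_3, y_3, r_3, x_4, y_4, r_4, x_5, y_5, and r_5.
x_1 = 88
y_1 = 248
r_1 = 40
x1_2 = 144
y1_2 = 376
x_3 = 104
y_3 = 184
r_3 = 56
x_4 = 248
y_4 = 136
r_4 = 40
x_5 = 208
y_5 = 288
r_5 = 24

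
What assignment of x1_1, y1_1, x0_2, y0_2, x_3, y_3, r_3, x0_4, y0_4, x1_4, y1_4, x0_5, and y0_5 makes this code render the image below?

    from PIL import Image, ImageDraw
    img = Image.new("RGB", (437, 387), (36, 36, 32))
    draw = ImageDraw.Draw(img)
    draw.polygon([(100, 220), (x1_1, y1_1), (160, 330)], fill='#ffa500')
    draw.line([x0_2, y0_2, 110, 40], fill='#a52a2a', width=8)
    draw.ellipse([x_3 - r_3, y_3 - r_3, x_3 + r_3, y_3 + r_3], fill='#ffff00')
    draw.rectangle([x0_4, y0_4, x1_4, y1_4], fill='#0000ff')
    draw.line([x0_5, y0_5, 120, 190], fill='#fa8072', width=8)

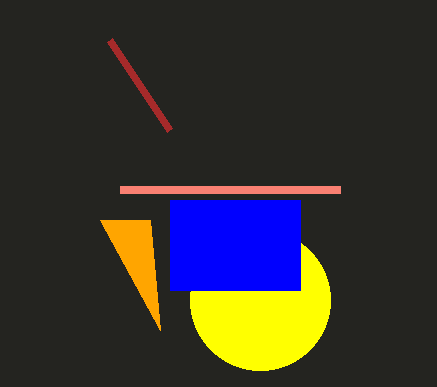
x1_1 = 150; y1_1 = 220; x0_2 = 170; y0_2 = 130; x_3 = 260; y_3 = 300; r_3 = 70; x0_4 = 170; y0_4 = 200; x1_4 = 300; y1_4 = 290; x0_5 = 340; y0_5 = 190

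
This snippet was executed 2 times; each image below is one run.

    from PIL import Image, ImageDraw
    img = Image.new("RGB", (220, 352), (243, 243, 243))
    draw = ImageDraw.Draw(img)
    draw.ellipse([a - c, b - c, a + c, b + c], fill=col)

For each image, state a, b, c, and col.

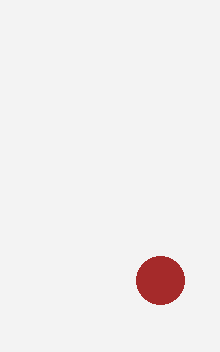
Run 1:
a = 160; b = 280; c = 24; col = 'brown'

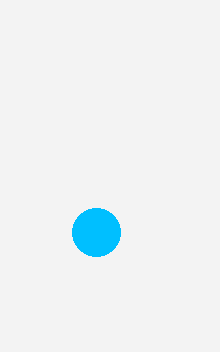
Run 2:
a = 96, b = 232, c = 24, col = 'deepskyblue'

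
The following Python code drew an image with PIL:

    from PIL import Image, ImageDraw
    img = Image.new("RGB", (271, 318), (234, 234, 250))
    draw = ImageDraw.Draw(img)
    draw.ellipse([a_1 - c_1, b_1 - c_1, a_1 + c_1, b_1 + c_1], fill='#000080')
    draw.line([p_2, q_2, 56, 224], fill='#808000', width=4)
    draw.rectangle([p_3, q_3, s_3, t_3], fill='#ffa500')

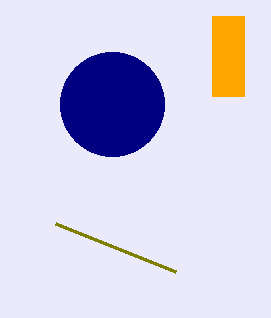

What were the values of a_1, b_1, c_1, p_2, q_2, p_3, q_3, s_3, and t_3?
a_1 = 112; b_1 = 104; c_1 = 52; p_2 = 176; q_2 = 272; p_3 = 212; q_3 = 16; s_3 = 244; t_3 = 96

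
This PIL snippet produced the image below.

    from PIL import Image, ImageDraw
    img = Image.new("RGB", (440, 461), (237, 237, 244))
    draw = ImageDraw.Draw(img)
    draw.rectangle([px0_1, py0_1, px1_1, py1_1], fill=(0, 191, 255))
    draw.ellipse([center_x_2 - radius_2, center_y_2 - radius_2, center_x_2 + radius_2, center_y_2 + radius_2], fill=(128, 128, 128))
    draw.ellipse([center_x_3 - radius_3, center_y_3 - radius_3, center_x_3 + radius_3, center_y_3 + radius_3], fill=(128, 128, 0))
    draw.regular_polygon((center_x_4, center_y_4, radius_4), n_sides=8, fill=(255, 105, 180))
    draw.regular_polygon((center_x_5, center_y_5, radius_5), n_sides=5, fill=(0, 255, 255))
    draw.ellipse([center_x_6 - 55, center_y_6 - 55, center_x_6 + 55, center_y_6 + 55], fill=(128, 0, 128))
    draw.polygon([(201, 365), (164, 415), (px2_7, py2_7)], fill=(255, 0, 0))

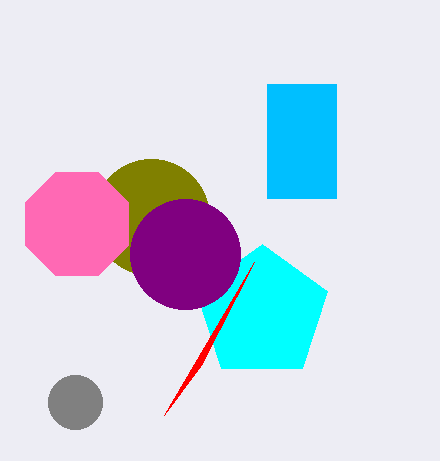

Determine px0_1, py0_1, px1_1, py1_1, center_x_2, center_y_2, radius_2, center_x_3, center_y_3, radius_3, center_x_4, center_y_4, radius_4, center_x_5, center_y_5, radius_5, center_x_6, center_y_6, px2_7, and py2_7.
px0_1 = 267, py0_1 = 84, px1_1 = 336, py1_1 = 198, center_x_2 = 75, center_y_2 = 402, radius_2 = 27, center_x_3 = 151, center_y_3 = 217, radius_3 = 58, center_x_4 = 77, center_y_4 = 224, radius_4 = 56, center_x_5 = 262, center_y_5 = 313, radius_5 = 69, center_x_6 = 185, center_y_6 = 254, px2_7 = 254, py2_7 = 262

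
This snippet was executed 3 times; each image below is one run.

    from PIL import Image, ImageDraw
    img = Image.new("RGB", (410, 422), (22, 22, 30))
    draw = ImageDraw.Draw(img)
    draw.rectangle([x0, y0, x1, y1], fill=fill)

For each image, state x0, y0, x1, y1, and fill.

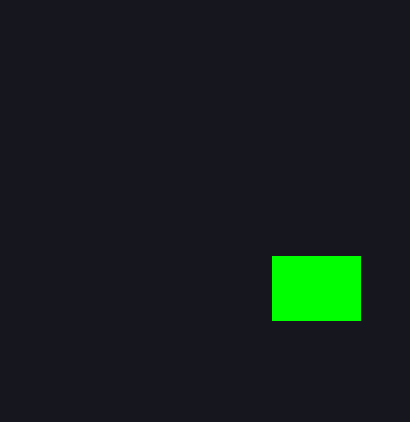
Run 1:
x0 = 272
y0 = 256
x1 = 360
y1 = 320
fill = 'lime'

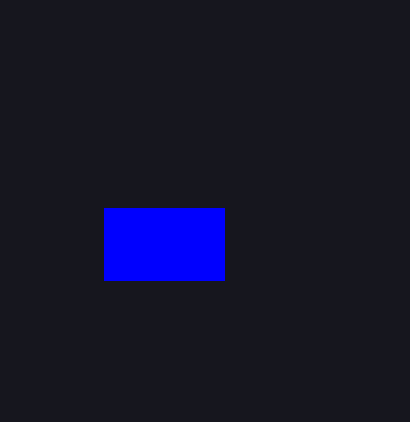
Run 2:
x0 = 104
y0 = 208
x1 = 224
y1 = 280
fill = 'blue'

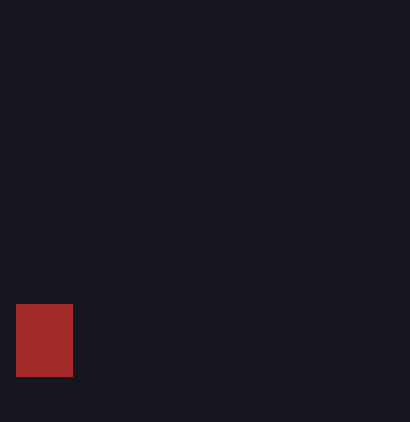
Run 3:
x0 = 16, y0 = 304, x1 = 72, y1 = 376, fill = 'brown'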